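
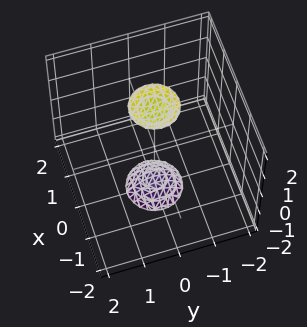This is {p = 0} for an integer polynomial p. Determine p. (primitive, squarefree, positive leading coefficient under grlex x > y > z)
3*x^2 + 3*y^2 - z^2 + 3

There are 2 components. Treating them together as one polynomial.
deg p = 2. Two sheets facing apart; a quadric.
Symmetry: the surface is invariant under rotation about z: p = q(x² + y², z); it's symmetric under z → −z, forcing even powers of z.
Observable constraints: it misses every integer gridline on the y-axis; the surface avoids every integer x-axis point in the box; a circular section at z = 2 has radius between 0 and 1.
Matching integer coefficients to the picture gives p.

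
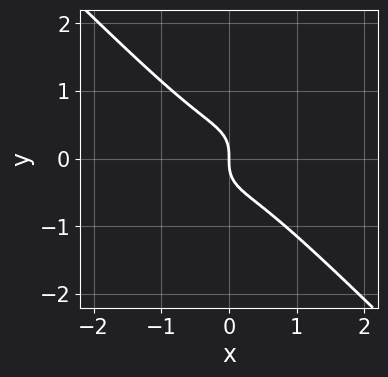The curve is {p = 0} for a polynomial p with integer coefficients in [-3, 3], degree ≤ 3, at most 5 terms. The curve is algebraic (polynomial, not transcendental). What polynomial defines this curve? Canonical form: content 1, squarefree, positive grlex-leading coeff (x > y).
The degree is 3 — no degree-2 curve has this shape.
From the visible intercepts: it crosses the y-axis at the gridline y = 0; it crosses the x-axis at the gridline x = 0.
The integer polynomial consistent with all of this is the stated p.

2*x^3 + 2*y^3 + x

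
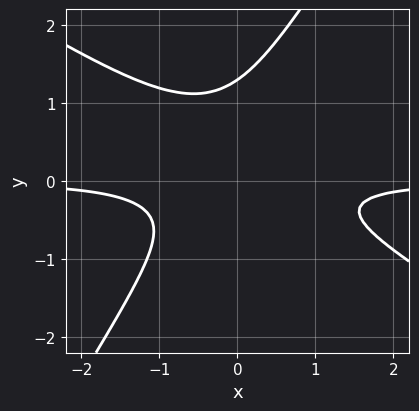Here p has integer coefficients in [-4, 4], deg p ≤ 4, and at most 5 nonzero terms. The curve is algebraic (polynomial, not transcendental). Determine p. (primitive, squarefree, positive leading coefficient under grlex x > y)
2*x^2*y + 2*x*y^2 - 2*y^3 + 2*y^2 + 1

First, deg p = 3. The shape is more complex than any degree-2 curve.
Next, from the visible intercepts: no x-intercept at any integer in the box.
Finally, assembling these constraints gives the stated polynomial.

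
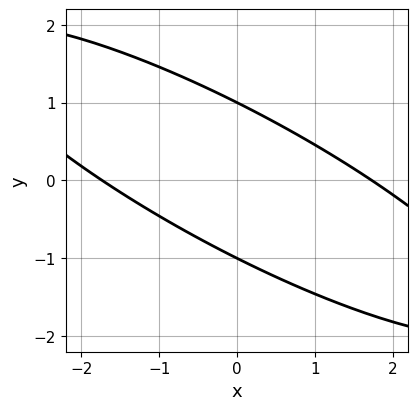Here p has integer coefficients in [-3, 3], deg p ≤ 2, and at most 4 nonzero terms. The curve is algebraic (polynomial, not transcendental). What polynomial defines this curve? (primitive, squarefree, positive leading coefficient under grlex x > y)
x^2 + 3*x*y + 3*y^2 - 3

(a) Degree: the shape is more complex than any degree-1 curve, so deg p = 2.
(b) From the axis intercepts and sections: among the integer gridlines, it crosses the y-axis at y ∈ {-1, 1}.
(c) Matching integer coefficients to the picture gives p.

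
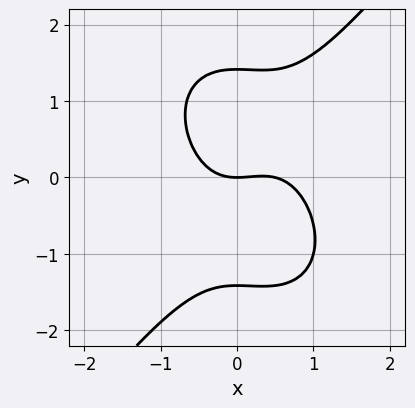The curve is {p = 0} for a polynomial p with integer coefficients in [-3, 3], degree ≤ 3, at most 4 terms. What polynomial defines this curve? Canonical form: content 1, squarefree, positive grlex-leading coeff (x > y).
2*x^3 - y^3 - x^2 + 2*y

(a) deg p = 3. A generic line meets the curve in up to 3 points.
(b) Checking where it meets the axes: one x-axis crossing is at x = 0; it meets the y-axis at y = 0 (among the integer gridlines).
(c) These observations pin down the coefficients.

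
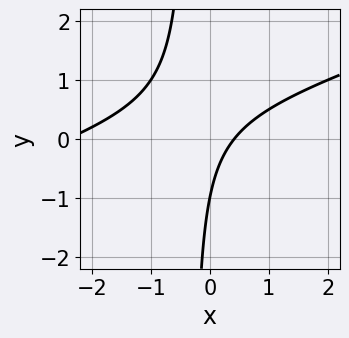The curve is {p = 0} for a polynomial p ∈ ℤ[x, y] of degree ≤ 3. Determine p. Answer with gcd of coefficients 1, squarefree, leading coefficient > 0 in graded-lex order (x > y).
x^2 - 3*x*y + 2*x - y - 1

(a) deg p = 2. The shape is more complex than any degree-1 curve.
(b) Reading off the gridlines: it meets the y-axis at y = -1 (among the integer gridlines).
(c) The integer polynomial consistent with all of this is the stated p.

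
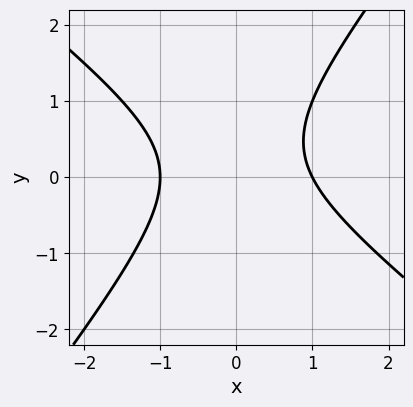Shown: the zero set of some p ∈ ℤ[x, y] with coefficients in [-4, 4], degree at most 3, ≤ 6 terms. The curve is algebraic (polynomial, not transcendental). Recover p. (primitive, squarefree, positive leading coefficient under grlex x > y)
2*x^2 + x*y - 2*y^2 + y - 2

(a) The degree is 2 — the shape is more complex than any degree-1 curve.
(b) Observable constraints: the x-axis gridline crossings are at x ∈ {-1, 1}; no y-intercept at any integer in the box.
(c) These observations pin down the coefficients.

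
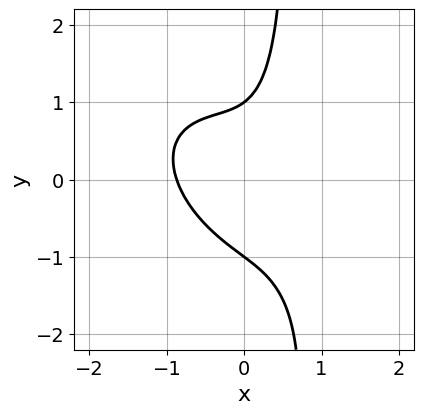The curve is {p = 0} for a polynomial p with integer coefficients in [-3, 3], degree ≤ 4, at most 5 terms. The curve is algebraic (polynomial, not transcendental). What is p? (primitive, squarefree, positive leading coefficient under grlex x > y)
3*x^3 + 3*x^2*y + 3*x*y^2 - 2*y^2 + 2

(a) Degree: a generic line meets the curve in up to 3 points, so deg p = 3.
(b) Against the integer gridlines: among the integer gridlines, it crosses the y-axis at y ∈ {-1, 1}.
(c) The integer polynomial consistent with all of this is the stated p.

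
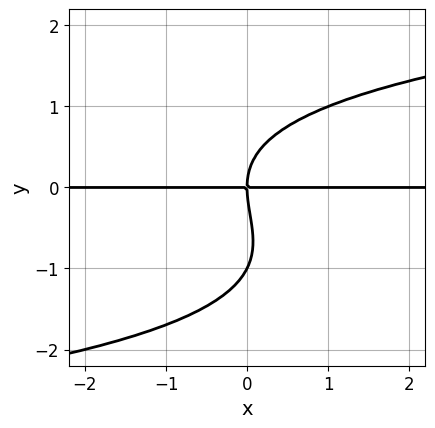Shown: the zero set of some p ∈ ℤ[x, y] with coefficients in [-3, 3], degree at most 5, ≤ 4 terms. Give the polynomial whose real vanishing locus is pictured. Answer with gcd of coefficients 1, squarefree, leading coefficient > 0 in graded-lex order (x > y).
(a) The degree is 4 — the shape is more complex than any degree-3 curve.
(b) From the visible intercepts: every point of the x-axis in the box is on the curve; the y-axis gridline crossings are at y ∈ {-1, 0}.
(c) Solving for integer coefficients yields p as stated.

y^4 + y^3 - 2*x*y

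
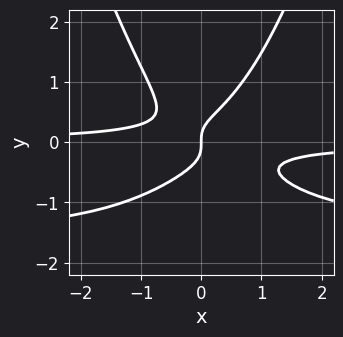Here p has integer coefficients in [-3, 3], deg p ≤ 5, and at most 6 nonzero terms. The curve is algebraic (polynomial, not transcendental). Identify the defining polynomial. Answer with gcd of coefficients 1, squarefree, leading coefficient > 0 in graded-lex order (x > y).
2*x^2*y^2 + 3*x^2*y - 3*y^3 + x

First, the degree is 4 — the shape is more complex than any degree-3 curve.
Then, observable constraints: it meets the y-axis at y = 0 (among the integer gridlines); one x-axis crossing is at x = 0.
Finally, putting this together gives p.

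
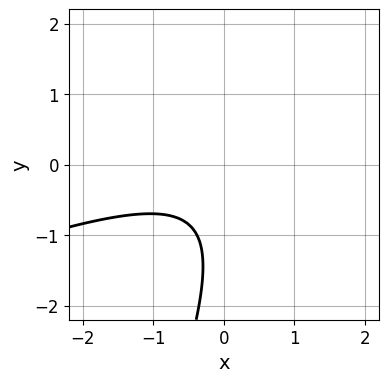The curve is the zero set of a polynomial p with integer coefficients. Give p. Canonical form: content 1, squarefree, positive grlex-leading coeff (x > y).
x^2 - 3*x*y + y^2 + 2*y + 2

The degree is 2 — a generic line meets the curve in up to 2 points.
From the visible intercepts: no x-intercept at any integer in the box; the curve avoids every integer y-axis point in the box.
Matching integer coefficients to the picture gives p.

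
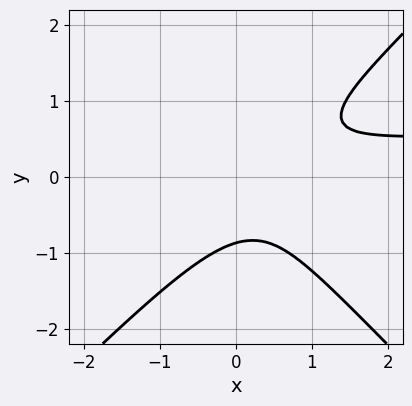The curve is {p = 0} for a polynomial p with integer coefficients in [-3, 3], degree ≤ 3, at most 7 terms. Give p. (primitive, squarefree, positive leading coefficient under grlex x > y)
First, degree: the shape is more complex than any degree-2 curve, so deg p = 3.
Next, against the integer gridlines: no x-intercept at any integer in the box.
Finally, these observations pin down the coefficients.

3*x^2*y - 3*y^3 - 2*x^2 + 2*x - 2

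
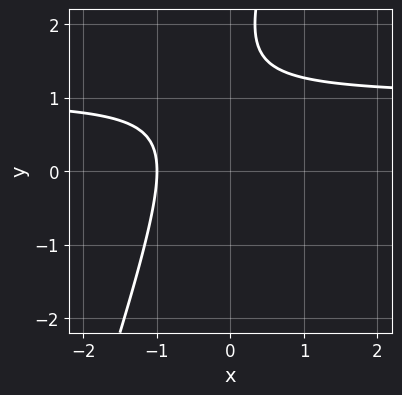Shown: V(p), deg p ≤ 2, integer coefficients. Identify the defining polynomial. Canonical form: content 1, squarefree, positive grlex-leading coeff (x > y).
(a) Degree: a generic line meets the curve in up to 2 points, so deg p = 2.
(b) From the axis intercepts and sections: it meets the x-axis at x = -1 (among the integer gridlines); it misses every integer gridline on the y-axis.
(c) Assembling these constraints gives the stated polynomial.

3*x*y - y^2 - 3*x + 3*y - 3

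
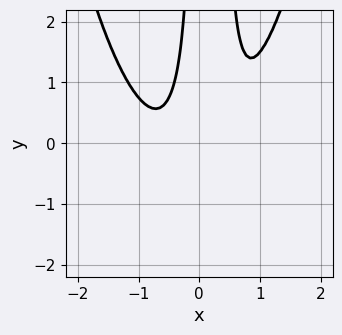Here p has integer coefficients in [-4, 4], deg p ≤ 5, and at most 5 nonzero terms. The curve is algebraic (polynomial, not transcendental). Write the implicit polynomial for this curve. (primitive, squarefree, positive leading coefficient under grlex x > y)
(a) Degree: the shape is more complex than any degree-3 curve, so deg p = 4.
(b) From the axis intercepts and sections: the curve avoids every integer x-axis point in the box; it misses every integer gridline on the y-axis.
(c) Fitting integer coefficients to these (and the overall shape) gives p.

3*x^4 - 3*x^2*y - x^2 + x*y + 1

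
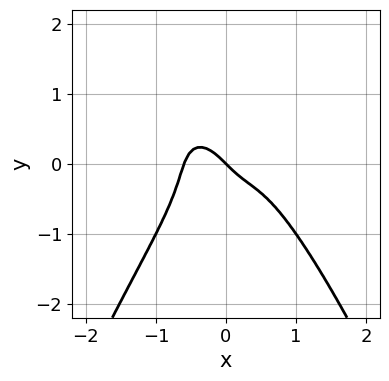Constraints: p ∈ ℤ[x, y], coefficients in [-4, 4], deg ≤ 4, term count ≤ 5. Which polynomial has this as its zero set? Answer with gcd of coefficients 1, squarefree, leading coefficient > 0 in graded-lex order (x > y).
deg p = 4.
From the visible intercepts: one y-axis crossing is at y = 0; it meets the x-axis at x = 0 (among the integer gridlines).
Solving for integer coefficients yields p as stated.

3*x^4 - x^3 + 2*y^3 + x + y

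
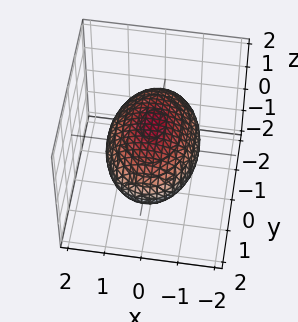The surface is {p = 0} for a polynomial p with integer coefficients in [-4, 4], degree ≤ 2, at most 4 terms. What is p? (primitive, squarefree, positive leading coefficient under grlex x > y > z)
First, the degree is 2 — bounded and convex; a quadric.
Then, symmetries: mirror symmetry x ↦ −x ⇒ only even powers of x; it's symmetric under z → −z, forcing even powers of z; mirror symmetry y ↦ −y ⇒ only even powers of y.
Then, from the visible intercepts: among the integer gridlines, it crosses the z-axis at z ∈ {-1, 1}.
Finally, solving for integer coefficients yields p as stated.

2*x^2 + y^2 + 3*z^2 - 3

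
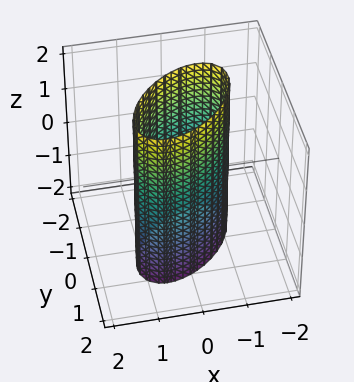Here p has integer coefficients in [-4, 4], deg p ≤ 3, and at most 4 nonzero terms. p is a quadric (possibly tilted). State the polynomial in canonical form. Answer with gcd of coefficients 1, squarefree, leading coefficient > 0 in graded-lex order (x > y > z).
Degree: no degree-1 surface has this shape, so deg p = 2.
From the visible intercepts: among the integer gridlines, it crosses the y-axis at y ∈ {-1, 1}; the surface avoids every integer z-axis point in the box; the x-axis gridline crossings are at x ∈ {-1, 1}.
These observations pin down the coefficients.

x^2 - x*y + y^2 - 1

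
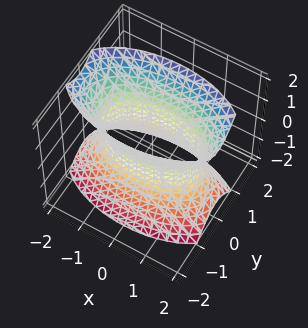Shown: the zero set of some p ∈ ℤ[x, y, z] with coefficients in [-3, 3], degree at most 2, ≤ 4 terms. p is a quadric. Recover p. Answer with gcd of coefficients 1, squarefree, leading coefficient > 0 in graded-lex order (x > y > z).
x^2 + 3*y^2 - z^2 - 2

(a) Degree: an hourglass — one-sheet hyperboloid; a quadric, so deg p = 2.
(b) Symmetries: it's symmetric under y → −y, forcing even powers of y; mirror symmetry z ↦ −z ⇒ only even powers of z; the x ↦ −x reflection is a symmetry, so x appears only in even powers.
(c) From the axis intercepts and sections: it misses every integer gridline on the z-axis.
(d) Matching integer coefficients to the picture gives p.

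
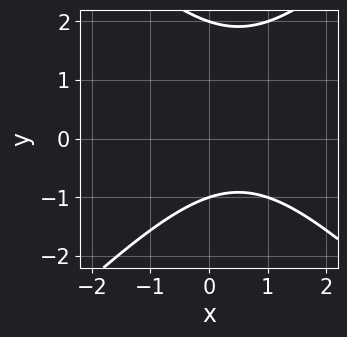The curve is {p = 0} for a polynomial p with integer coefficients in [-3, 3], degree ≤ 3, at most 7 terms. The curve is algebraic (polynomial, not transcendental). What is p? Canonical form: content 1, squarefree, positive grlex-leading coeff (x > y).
x^2 - y^2 - x + y + 2

The degree is 2 — the shape is more complex than any degree-1 curve.
From the axis intercepts and sections: no x-intercept at any integer in the box; among the integer gridlines, it crosses the y-axis at y ∈ {-1, 2}.
The integer polynomial consistent with all of this is the stated p.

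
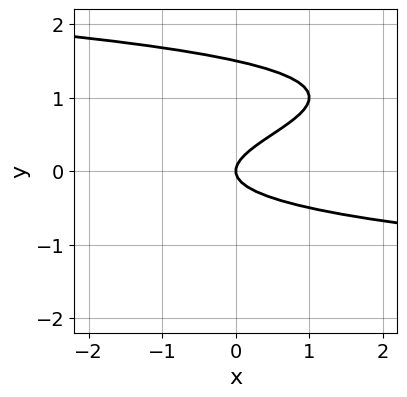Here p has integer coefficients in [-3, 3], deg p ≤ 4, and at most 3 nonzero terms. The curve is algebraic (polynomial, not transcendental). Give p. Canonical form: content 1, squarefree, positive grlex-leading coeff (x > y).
2*y^3 - 3*y^2 + x

(a) The degree is 3 — a generic line meets the curve in up to 3 points.
(b) Observable constraints: it crosses the x-axis at the gridline x = 0; it meets the y-axis at y = 0 (among the integer gridlines).
(c) Solving for integer coefficients yields p as stated.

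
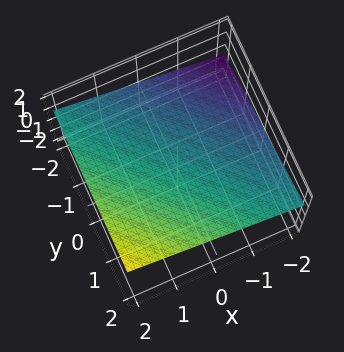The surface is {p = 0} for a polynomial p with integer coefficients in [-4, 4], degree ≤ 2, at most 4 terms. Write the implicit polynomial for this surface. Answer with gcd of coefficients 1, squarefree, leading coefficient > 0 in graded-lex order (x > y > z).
First, degree: the surface is flat (a plane), so deg p = 1.
Then, checking where it meets the axes: one x-axis crossing is at x = -2; it crosses the y-axis at the gridline y = -2.
Finally, fitting integer coefficients to these (and the overall shape) gives p.

x + y - 3*z + 2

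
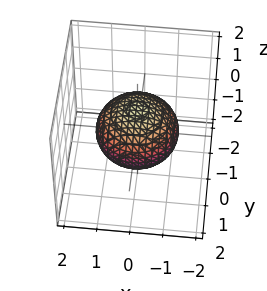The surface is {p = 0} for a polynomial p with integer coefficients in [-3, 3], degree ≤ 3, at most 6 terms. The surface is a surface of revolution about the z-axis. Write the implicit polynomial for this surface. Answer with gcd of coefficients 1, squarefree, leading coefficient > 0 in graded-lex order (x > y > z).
2*x^2 + 2*y^2 + 3*z^2 - 3

First, degree: the shape is more complex than any degree-1 surface, so deg p = 2.
Next, by symmetry, the surface is invariant under rotation about z: p = q(x² + y², z).
Then, from the visible intercepts: a circular section at z = 0 has radius between 1 and 2; among the integer gridlines, it crosses the z-axis at z ∈ {-1, 1}.
Finally, solving for integer coefficients yields p as stated.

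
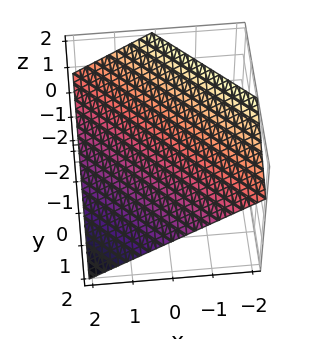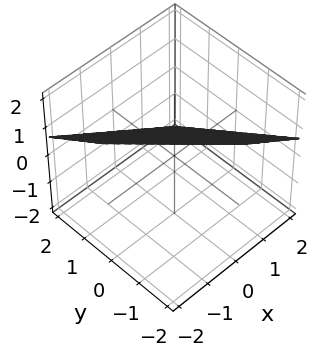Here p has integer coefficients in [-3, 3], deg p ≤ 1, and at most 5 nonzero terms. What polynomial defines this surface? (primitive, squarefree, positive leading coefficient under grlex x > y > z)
deg p = 1.
Checking where it meets the axes: it crosses the x-axis at the gridline x = 1; it meets the y-axis at y = 1 (among the integer gridlines).
Together with the visible shape, these determine p as stated.

2*x + 2*y + 3*z - 2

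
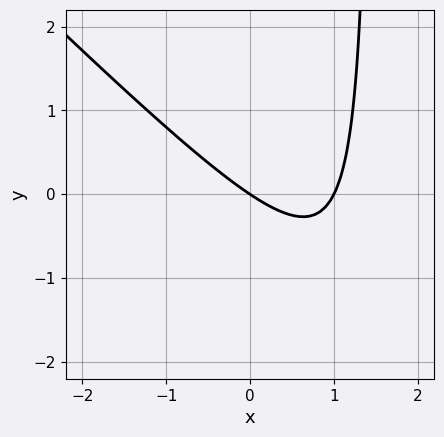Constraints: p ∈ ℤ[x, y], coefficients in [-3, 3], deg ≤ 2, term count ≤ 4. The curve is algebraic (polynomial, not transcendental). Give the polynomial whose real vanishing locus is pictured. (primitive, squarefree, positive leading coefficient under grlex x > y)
2*x^2 + 2*x*y - 2*x - 3*y

The degree is 2 — no degree-1 curve has this shape.
From the visible intercepts: one y-axis crossing is at y = 0; the x-axis gridline crossings are at x ∈ {0, 1}.
These observations pin down the coefficients.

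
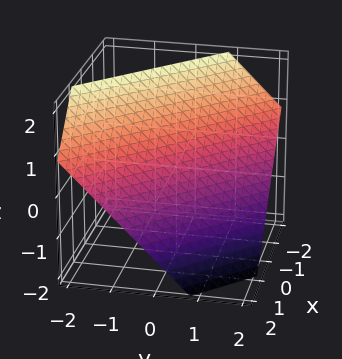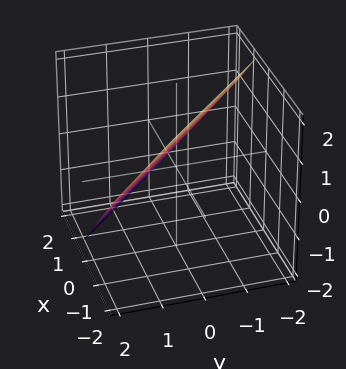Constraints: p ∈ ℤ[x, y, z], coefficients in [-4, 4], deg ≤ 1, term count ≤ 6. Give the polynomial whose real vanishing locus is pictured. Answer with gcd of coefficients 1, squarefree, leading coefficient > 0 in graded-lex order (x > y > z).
3*x + 3*y + 3*z - 2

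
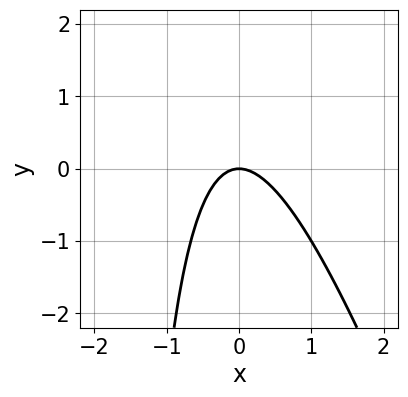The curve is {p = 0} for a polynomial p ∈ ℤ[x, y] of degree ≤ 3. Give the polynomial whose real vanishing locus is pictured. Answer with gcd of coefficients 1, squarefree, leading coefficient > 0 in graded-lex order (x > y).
Degree: the shape is more complex than any degree-1 curve, so deg p = 2.
From the axis intercepts and sections: it crosses the y-axis at the gridline y = 0; one x-axis crossing is at x = 0.
Fitting integer coefficients to these (and the overall shape) gives p.

3*x^2 + x*y + 2*y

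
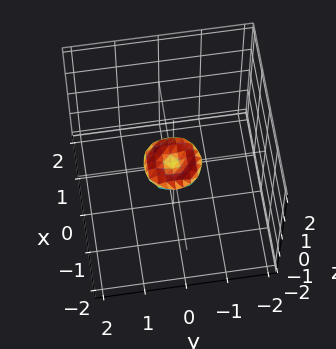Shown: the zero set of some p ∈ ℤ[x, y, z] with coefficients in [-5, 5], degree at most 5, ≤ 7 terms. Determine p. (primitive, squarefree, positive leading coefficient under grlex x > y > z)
First, the degree is 4 — the shape is more complex than any degree-3 surface.
Next, symmetries: every cross-section ⟂ z is a circle, so x, y appear only via x² + y².
Next, from the axis intercepts and sections: a circular section at z = 0 has radius between 0 and 1; it meets the z-axis at z = 0 (among the integer gridlines).
Finally, assembling these constraints gives the stated polynomial.

2*x^4 + 4*x^2*y^2 + 2*y^4 - x^2 - y^2 + 3*z^2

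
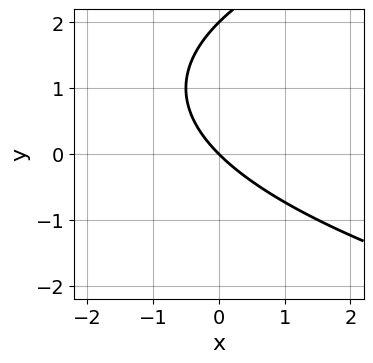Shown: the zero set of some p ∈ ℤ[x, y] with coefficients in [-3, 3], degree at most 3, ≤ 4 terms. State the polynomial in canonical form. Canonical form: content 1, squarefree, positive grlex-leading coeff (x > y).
y^2 - 2*x - 2*y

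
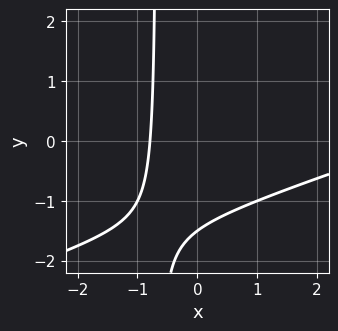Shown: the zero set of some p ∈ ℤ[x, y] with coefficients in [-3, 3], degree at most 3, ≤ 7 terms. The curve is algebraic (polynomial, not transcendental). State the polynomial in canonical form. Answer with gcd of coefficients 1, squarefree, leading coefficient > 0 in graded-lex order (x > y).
(a) The degree is 2 — the shape is more complex than any degree-1 curve.
(b) Solving for integer coefficients yields p as stated.

x^2 - 3*x*y - 3*x - 2*y - 3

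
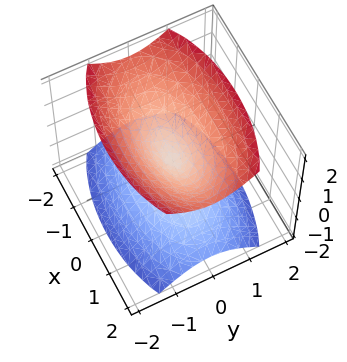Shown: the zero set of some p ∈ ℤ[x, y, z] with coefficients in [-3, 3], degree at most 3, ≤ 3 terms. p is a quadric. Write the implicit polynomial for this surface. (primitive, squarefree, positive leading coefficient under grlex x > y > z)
x^2 + 3*y^2 - 2*z^2

1. I count 2 distinct pieces. They look like related sheets of one shape, so recover p as a whole.
2. Degree: two nappes meeting at a single point; a quadric, so deg p = 2.
3. Symmetries: the z ↦ −z reflection is a symmetry, so z appears only in even powers; the y ↦ −y reflection is a symmetry, so y appears only in even powers; mirror symmetry x ↦ −x ⇒ only even powers of x.
4. Reading off the gridlines: one x-axis crossing is at x = 0; it meets the y-axis at y = 0 (among the integer gridlines); it meets the z-axis at z = 0 (among the integer gridlines).
5. Solving for integer coefficients yields p as stated.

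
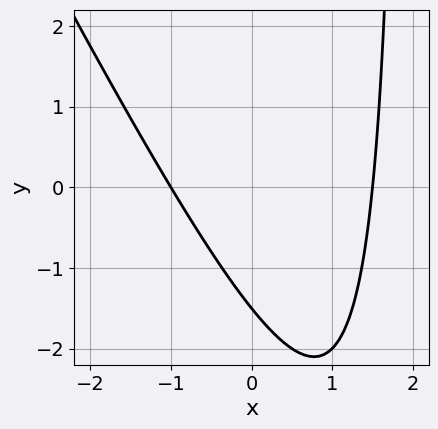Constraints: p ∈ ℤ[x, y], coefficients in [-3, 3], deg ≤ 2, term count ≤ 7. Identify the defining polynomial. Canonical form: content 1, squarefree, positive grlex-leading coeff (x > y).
2*x^2 + x*y - x - 2*y - 3

The degree is 2 — a generic line meets the curve in up to 2 points.
Checking where it meets the axes: one x-axis crossing is at x = -1.
These observations pin down the coefficients.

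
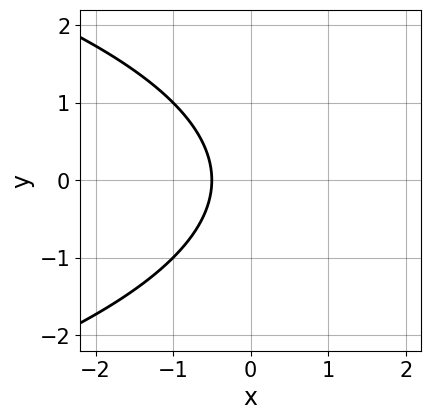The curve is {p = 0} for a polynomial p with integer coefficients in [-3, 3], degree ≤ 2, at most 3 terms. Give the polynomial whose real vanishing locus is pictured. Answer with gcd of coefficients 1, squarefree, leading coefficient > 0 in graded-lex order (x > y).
y^2 + 2*x + 1

Degree: no degree-1 curve has this shape, so deg p = 2.
Symmetries: mirror symmetry y ↦ −y ⇒ only even powers of y.
Against the integer gridlines: no y-intercept at any integer in the box.
Matching integer coefficients to the picture gives p.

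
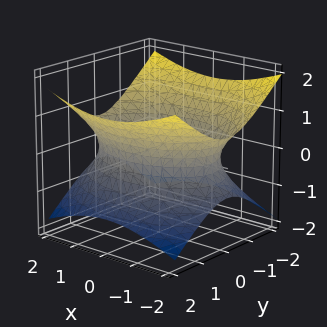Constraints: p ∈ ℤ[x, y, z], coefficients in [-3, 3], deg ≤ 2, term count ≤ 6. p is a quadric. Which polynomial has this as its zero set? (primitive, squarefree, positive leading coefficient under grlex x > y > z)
x^2 + 2*y^2 - 3*z^2 - 3

1. Degree: one connected sheet with a waist; a quadric, so deg p = 2.
2. Symmetries: it's symmetric under x → −x, forcing even powers of x; it's symmetric under z → −z, forcing even powers of z; the y ↦ −y reflection is a symmetry, so y appears only in even powers.
3. From the visible intercepts: no z-intercept at any integer in the box.
4. These observations pin down the coefficients.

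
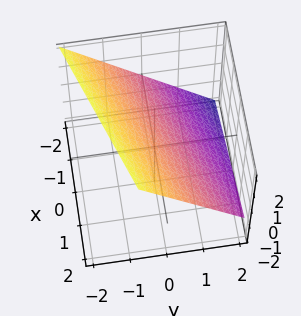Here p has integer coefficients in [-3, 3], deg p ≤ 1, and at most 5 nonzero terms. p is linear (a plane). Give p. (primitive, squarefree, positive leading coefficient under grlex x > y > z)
1. Degree: the surface is flat (a plane), so deg p = 1.
2. Reading off the gridlines: it crosses the x-axis at the gridline x = -2.
3. The integer polynomial consistent with all of this is the stated p.

x - 3*y - 3*z + 2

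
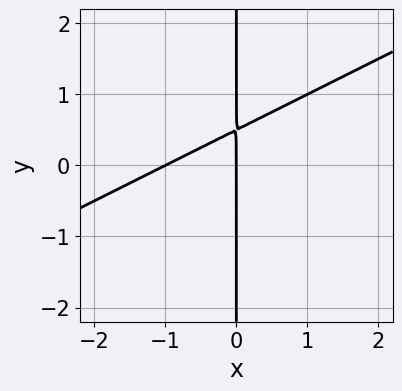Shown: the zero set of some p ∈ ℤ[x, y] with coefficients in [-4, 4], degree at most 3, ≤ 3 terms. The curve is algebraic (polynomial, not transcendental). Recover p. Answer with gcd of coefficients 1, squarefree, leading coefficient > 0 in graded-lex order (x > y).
Degree: a generic line meets the curve in up to 2 points, so deg p = 2.
Reading off the gridlines: every point of the y-axis in the box is on the curve; among the integer gridlines, it crosses the x-axis at x ∈ {-1, 0}.
Together with the visible shape, these determine p as stated.

x^2 - 2*x*y + x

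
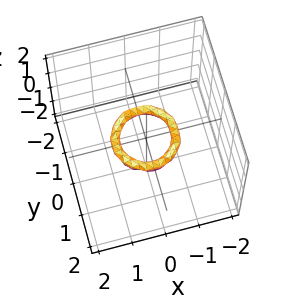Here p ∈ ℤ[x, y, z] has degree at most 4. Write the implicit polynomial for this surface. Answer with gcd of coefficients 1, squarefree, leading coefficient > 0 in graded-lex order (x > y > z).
2*x^4 + 4*x^2*y^2 + 2*y^4 - 3*x^2 - 3*y^2 + 3*z^2 + 1

1. The degree is 4 — a generic line meets the surface in up to 4 points.
2. Symmetries: rotational symmetry about the z-axis ⇒ p depends on x, y only through x² + y².
3. Observable constraints: among the integer gridlines, it crosses the y-axis at y ∈ {-1, 1}; a circular section at z = 0 has radius between 0 and 1; among the integer gridlines, it crosses the x-axis at x ∈ {-1, 1}; no z-intercept at any integer in the box.
4. Putting this together gives p.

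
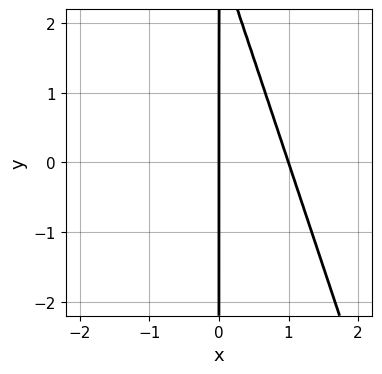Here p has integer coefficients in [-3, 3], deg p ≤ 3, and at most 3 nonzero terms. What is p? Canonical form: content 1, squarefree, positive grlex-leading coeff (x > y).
(a) deg p = 2. A generic line meets the curve in up to 2 points.
(b) From the axis intercepts and sections: every point of the y-axis in the box is on the curve; the x-axis gridline crossings are at x ∈ {0, 1}.
(c) Matching integer coefficients to the picture gives p.

3*x^2 + x*y - 3*x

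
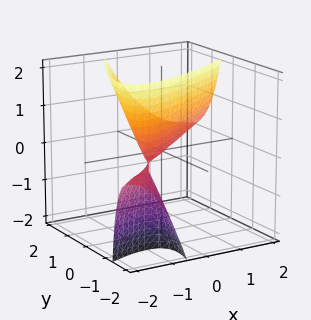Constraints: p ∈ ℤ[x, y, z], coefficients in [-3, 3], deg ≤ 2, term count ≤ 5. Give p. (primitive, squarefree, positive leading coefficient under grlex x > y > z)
x^2 - 2*x*y + y^2 - y*z - z

First, degree: no degree-1 surface has this shape, so deg p = 2.
Next, observable constraints: it meets the x-axis at x = 0 (among the integer gridlines); it meets the y-axis at y = 0 (among the integer gridlines); one z-axis crossing is at z = 0.
Finally, assembling these constraints gives the stated polynomial.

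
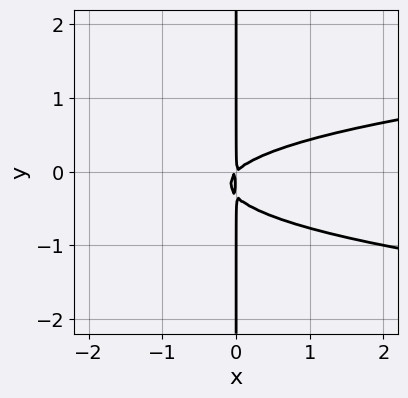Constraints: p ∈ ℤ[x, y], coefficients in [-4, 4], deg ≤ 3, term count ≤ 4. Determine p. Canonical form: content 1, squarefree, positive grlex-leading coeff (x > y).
3*x*y^2 - x^2 + x*y

(a) The degree is 3 — no degree-2 curve has this shape.
(b) From the visible intercepts: the visible y-axis segment lies entirely on the curve.
(c) Matching integer coefficients to the picture gives p.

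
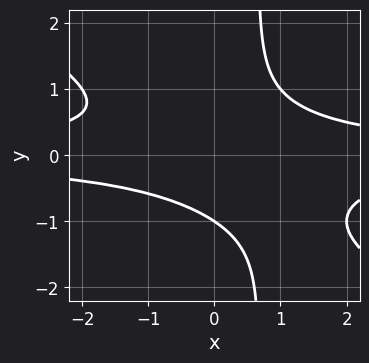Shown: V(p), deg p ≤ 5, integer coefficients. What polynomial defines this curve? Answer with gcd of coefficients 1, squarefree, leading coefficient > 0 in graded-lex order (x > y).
deg p = 4. No degree-3 curve has this shape.
Against the integer gridlines: it misses every integer gridline on the x-axis; it crosses the y-axis at the gridline y = -1.
The integer polynomial consistent with all of this is the stated p.

2*x^2*y^2 + 3*x*y^3 - x*y^2 - 2*y^3 - 2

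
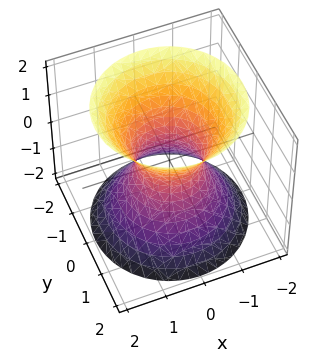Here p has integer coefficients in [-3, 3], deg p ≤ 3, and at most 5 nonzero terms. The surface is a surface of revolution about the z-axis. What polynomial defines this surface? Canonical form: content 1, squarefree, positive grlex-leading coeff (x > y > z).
deg p = 2. A generic line meets the surface in up to 2 points.
Symmetry: every cross-section ⟂ z is a circle, so x, y appear only via x² + y².
Against the integer gridlines: no z-intercept at any integer in the box; a circular section at z = 1 has radius between 1 and 2.
These observations pin down the coefficients.

3*x^2 + 3*y^2 - 2*z^2 - 2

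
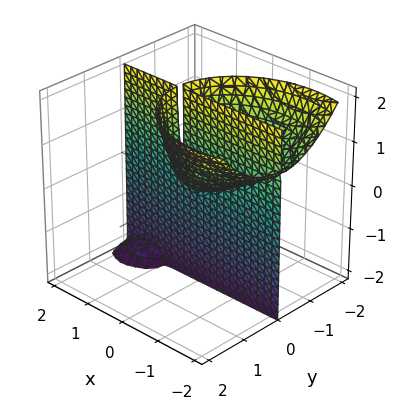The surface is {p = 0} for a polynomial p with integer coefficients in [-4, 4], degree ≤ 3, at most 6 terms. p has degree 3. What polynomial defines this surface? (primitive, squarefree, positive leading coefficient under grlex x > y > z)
2*x^2*y + 3*x*y*z + 3*y^3 - 2*y*z

1. The picture has 3 separate pieces. They look like related sheets of one shape, so recover p as a whole.
2. Degree: a generic line meets the surface in up to 3 points, so deg p = 3.
3. Checking where it meets the axes: it crosses the y-axis at the gridline y = 0; every point of the x-axis in the box is on the surface; the visible z-axis segment lies entirely on the surface.
4. Assembling these constraints gives the stated polynomial.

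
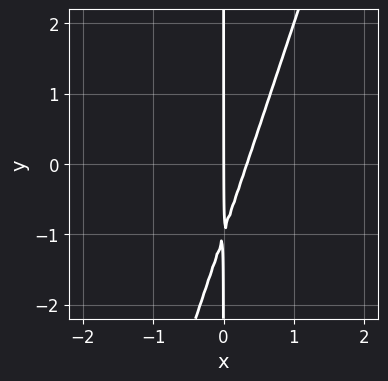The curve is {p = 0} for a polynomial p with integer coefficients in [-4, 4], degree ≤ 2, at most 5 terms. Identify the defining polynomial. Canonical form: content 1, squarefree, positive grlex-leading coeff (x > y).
Degree: no degree-1 curve has this shape, so deg p = 2.
Checking where it meets the axes: it crosses the x-axis at the gridline x = 0; the visible y-axis segment lies entirely on the curve.
Matching integer coefficients to the picture gives p.

3*x^2 - x*y - x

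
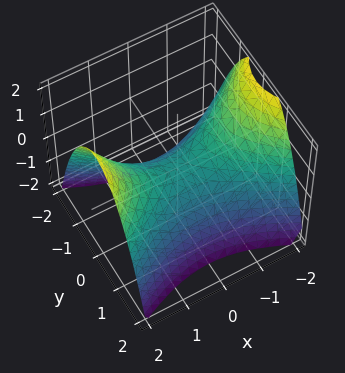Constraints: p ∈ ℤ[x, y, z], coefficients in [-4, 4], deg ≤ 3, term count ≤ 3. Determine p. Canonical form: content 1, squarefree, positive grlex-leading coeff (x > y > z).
x^2 - 2*y^2 - 2*z

(a) deg p = 2. A hyperbolic paraboloid; a quadric.
(b) Symmetries: the y ↦ −y reflection is a symmetry, so y appears only in even powers; mirror symmetry x ↦ −x ⇒ only even powers of x.
(c) From the visible intercepts: one x-axis crossing is at x = 0; it meets the z-axis at z = 0 (among the integer gridlines); one y-axis crossing is at y = 0.
(d) Putting this together gives p.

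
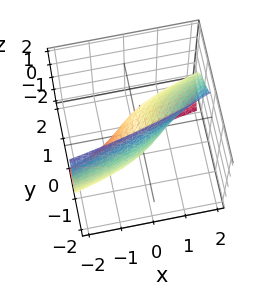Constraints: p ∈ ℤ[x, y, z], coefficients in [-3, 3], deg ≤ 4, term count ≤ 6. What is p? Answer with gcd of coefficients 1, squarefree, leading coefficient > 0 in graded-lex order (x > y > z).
First, degree: no degree-2 surface has this shape, so deg p = 3.
Next, against the integer gridlines: it crosses the x-axis at the gridline x = 0; it meets the y-axis at y = 0 (among the integer gridlines); it crosses the z-axis at the gridline z = 0.
Finally, the integer polynomial consistent with all of this is the stated p.

2*y^3 + 2*y*z^2 - 3*x + 3*z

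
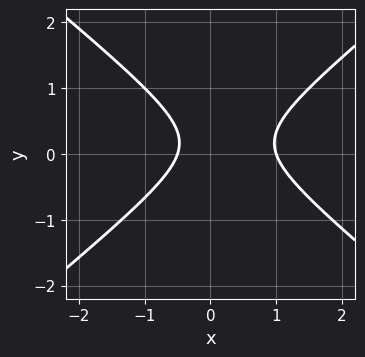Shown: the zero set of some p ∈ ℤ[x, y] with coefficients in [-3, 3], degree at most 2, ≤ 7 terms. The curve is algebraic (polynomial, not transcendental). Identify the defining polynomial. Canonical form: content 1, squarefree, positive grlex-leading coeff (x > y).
2*x^2 - 3*y^2 - x + y - 1

(a) Degree: a generic line meets the curve in up to 2 points, so deg p = 2.
(b) Observable constraints: no y-intercept at any integer in the box; it crosses the x-axis at the gridline x = 1.
(c) Assembling these constraints gives the stated polynomial.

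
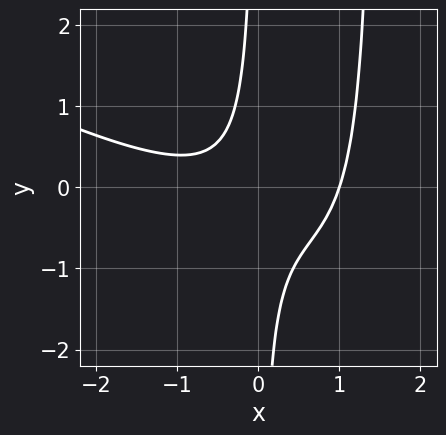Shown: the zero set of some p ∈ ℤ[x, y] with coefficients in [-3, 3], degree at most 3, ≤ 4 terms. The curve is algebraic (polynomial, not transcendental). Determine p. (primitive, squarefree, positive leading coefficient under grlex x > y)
x^3 + 2*x^2*y - 3*x*y - 1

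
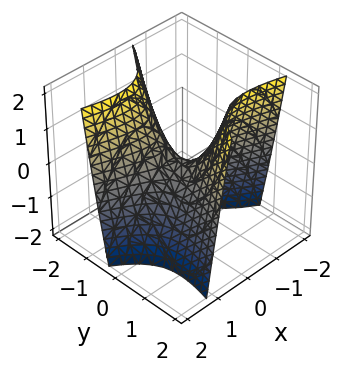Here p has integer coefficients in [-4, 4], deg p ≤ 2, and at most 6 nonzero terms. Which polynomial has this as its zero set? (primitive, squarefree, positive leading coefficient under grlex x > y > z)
x^2 + 2*x*y - y^2 + z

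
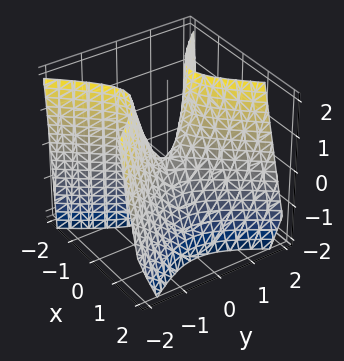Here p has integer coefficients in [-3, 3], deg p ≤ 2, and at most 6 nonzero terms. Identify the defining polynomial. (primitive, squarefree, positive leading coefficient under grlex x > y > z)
Degree: the shape is more complex than any degree-1 surface, so deg p = 2.
Reading off the gridlines: it crosses the y-axis at the gridline y = 0; it crosses the z-axis at the gridline z = 0; one x-axis crossing is at x = 0.
Together with the visible shape, these determine p as stated.

3*x^2 + x*z - 2*y^2 + z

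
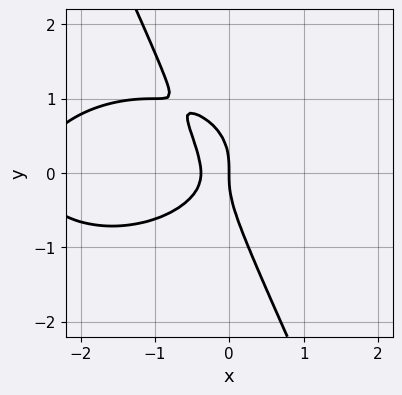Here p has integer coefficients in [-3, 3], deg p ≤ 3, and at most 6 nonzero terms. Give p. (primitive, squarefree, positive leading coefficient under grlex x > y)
x^3 + 2*x*y^2 + y^3 + 3*x^2 + x

First, the degree is 3 — a generic line meets the curve in up to 3 points.
Then, reading off the gridlines: one x-axis crossing is at x = 0; it crosses the y-axis at the gridline y = 0.
Finally, putting this together gives p.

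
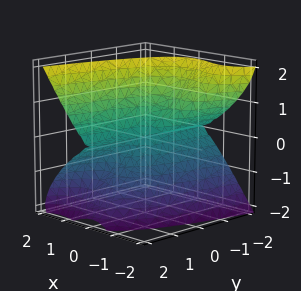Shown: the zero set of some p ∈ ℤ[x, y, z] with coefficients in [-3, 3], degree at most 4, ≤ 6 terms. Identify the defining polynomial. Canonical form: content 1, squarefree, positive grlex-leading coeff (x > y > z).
First, deg p = 3.
Then, observable constraints: one z-axis crossing is at z = 0; it crosses the x-axis at the gridline x = 0; every point of the y-axis in the box is on the surface.
Finally, putting this together gives p.

x^3 + x^2*z - y*z^2 - z^3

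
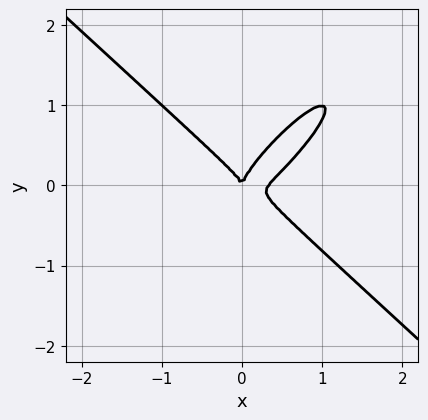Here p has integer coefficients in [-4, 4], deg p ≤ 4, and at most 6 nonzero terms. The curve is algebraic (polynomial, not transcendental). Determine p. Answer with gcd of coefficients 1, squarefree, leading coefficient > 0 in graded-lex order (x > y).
1. Degree: the shape is more complex than any degree-2 curve, so deg p = 3.
2. From the axis intercepts and sections: one x-axis crossing is at x = 0; one y-axis crossing is at y = 0.
3. Putting this together gives p.

3*x^3 - 2*x^2*y - 3*x*y^2 + 3*y^3 - x^2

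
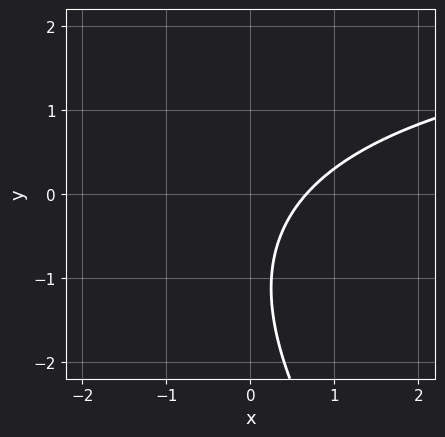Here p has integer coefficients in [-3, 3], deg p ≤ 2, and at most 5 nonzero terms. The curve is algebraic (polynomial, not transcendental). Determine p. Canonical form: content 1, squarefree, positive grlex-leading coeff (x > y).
1. Degree: the shape is more complex than any degree-1 curve, so deg p = 2.
2. From the visible intercepts: it misses every integer gridline on the y-axis.
3. These observations pin down the coefficients.

x*y + y^2 - 3*x + 2*y + 2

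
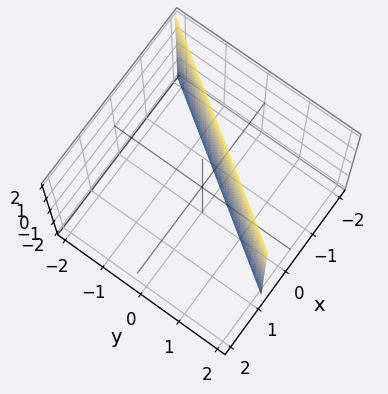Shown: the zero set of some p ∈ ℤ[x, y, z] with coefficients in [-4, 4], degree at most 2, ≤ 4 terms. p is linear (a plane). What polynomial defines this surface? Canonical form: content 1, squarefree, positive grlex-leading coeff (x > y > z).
(a) deg p = 1. Every cross-section is a straight line — this is a plane.
(b) Against the integer gridlines: the surface avoids every integer z-axis point in the box; one y-axis crossing is at y = 1.
(c) Matching integer coefficients to the picture gives p.

3*x - 2*y + 2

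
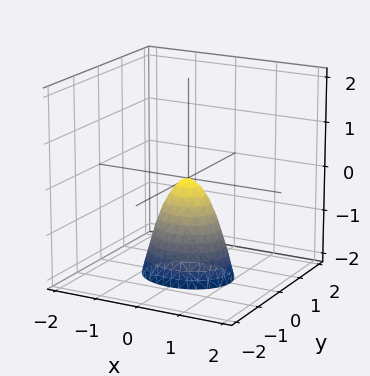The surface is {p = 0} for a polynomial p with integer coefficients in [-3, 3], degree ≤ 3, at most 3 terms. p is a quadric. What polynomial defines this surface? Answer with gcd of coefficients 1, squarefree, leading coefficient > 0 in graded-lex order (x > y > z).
2*x^2 + 3*y^2 + z

deg p = 2. A single bowl opening along one axis; a quadric.
Symmetries: it's symmetric under x → −x, forcing even powers of x; mirror symmetry y ↦ −y ⇒ only even powers of y.
Observable constraints: one y-axis crossing is at y = 0; it crosses the z-axis at the gridline z = 0; it crosses the x-axis at the gridline x = 0.
Assembling these constraints gives the stated polynomial.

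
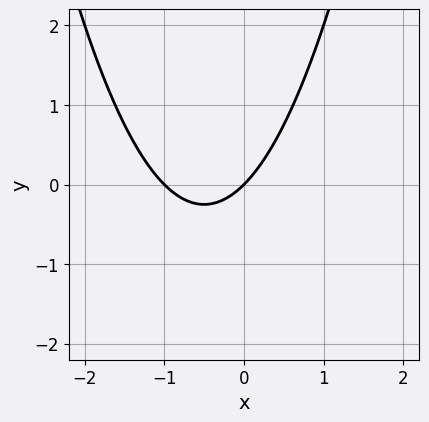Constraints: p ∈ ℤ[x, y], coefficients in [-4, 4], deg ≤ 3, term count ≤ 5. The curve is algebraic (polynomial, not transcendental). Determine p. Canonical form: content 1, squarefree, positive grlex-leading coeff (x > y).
x^2 + x - y

1. Degree: the shape is more complex than any degree-1 curve, so deg p = 2.
2. From the visible intercepts: one y-axis crossing is at y = 0; among the integer gridlines, it crosses the x-axis at x ∈ {-1, 0}.
3. Putting this together gives p.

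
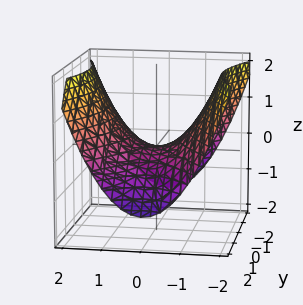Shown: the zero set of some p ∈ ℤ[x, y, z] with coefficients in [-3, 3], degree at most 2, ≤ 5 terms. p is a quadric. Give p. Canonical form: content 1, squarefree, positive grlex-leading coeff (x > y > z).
2*x^2 - y^2 - 3*z

1. The degree is 2 — a hyperbolic paraboloid; a quadric.
2. Symmetries: the y ↦ −y reflection is a symmetry, so y appears only in even powers; mirror symmetry x ↦ −x ⇒ only even powers of x.
3. From the visible intercepts: one x-axis crossing is at x = 0; one y-axis crossing is at y = 0; it crosses the z-axis at the gridline z = 0.
4. Fitting integer coefficients to these (and the overall shape) gives p.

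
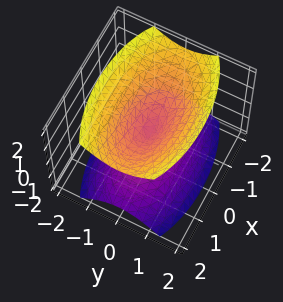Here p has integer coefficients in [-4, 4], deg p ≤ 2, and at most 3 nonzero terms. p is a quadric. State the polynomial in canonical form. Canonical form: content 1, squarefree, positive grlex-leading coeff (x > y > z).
1. I count 2 distinct pieces. Treating them together as one polynomial.
2. deg p = 2. Two nappes meeting at a single point; a quadric.
3. Symmetries: the y ↦ −y reflection is a symmetry, so y appears only in even powers; it's symmetric under z → −z, forcing even powers of z; mirror symmetry x ↦ −x ⇒ only even powers of x.
4. Observable constraints: it meets the z-axis at z = 0 (among the integer gridlines); it crosses the y-axis at the gridline y = 0.
5. The integer polynomial consistent with all of this is the stated p.

x^2 + 3*y^2 - 2*z^2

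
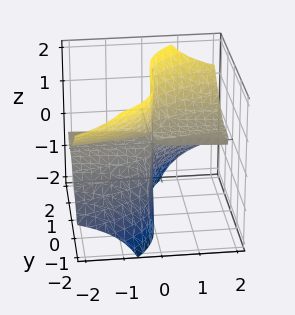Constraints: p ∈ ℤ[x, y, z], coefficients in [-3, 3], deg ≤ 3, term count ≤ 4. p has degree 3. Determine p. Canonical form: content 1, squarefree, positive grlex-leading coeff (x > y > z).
(a) Degree: a generic line meets the surface in up to 3 points, so deg p = 3.
(b) From the visible intercepts: the visible x-axis segment lies entirely on the surface; it meets the y-axis at y = 0 (among the integer gridlines); every point of the z-axis in the box is on the surface.
(c) Solving for integer coefficients yields p as stated.

3*x*z^2 - y^3 - x*z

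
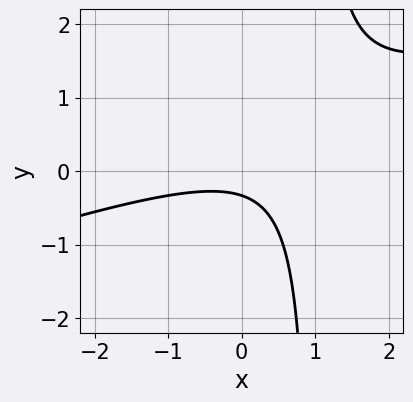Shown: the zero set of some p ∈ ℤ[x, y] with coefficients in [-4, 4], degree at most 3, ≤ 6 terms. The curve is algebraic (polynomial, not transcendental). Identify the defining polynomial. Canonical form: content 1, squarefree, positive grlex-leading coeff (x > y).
1. The degree is 2 — a generic line meets the curve in up to 2 points.
2. Reading off the gridlines: the curve avoids every integer x-axis point in the box.
3. Fitting integer coefficients to these (and the overall shape) gives p.

x^2 - 3*x*y + 3*y + 1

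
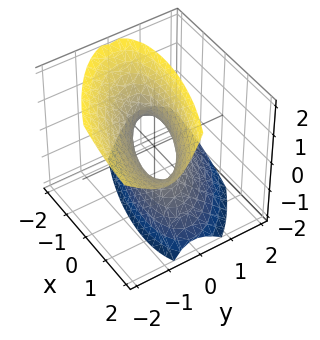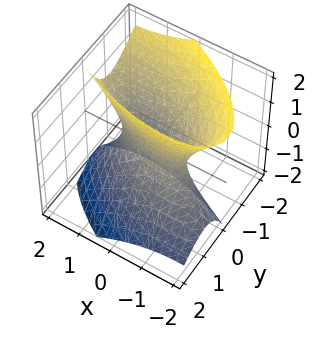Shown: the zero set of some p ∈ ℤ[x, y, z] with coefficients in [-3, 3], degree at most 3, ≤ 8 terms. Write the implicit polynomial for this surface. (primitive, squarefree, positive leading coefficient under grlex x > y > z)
x^2 + 2*x*y + 3*y^2 + 2*y*z - z^2 - 1

deg p = 2.
Against the integer gridlines: among the integer gridlines, it crosses the x-axis at x ∈ {-1, 1}; no z-intercept at any integer in the box.
Putting this together gives p.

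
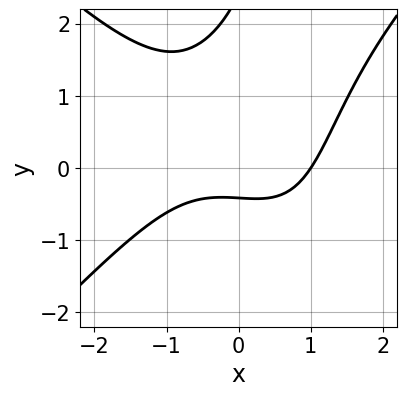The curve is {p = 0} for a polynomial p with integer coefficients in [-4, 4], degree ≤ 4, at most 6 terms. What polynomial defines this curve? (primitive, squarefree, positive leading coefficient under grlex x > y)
First, deg p = 3. No degree-2 curve has this shape.
Then, from the visible intercepts: it meets the x-axis at x = 1 (among the integer gridlines).
Finally, solving for integer coefficients yields p as stated.

x^3 - x*y^2 + y^2 - 2*y - 1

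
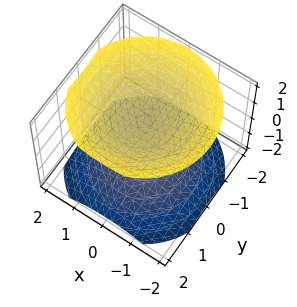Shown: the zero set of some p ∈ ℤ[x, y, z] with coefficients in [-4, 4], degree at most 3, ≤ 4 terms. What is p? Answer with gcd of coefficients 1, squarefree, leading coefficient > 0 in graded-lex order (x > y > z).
(a) The picture has 2 separate pieces. Treating them together as one polynomial.
(b) The degree is 2 — two separate bowl-shaped sheets opening away from each other; a quadric.
(c) Symmetries: it's symmetric under z → −z, forcing even powers of z; the surface is invariant under rotation about z: p = q(x² + y², z).
(d) From the axis intercepts and sections: it misses every integer gridline on the x-axis; it misses every integer gridline on the y-axis; the z-axis gridline crossings are at z ∈ {-1, 1}.
(e) Assembling these constraints gives the stated polynomial.

2*x^2 + 2*y^2 - 3*z^2 + 3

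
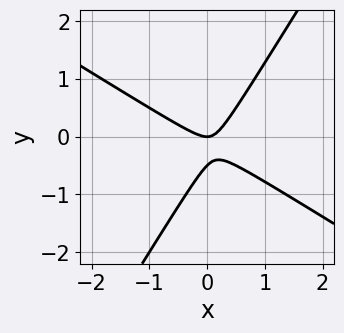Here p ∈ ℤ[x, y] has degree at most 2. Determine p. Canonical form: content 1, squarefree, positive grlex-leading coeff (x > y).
deg p = 2.
Against the integer gridlines: one y-axis crossing is at y = 0; one x-axis crossing is at x = 0.
The integer polynomial consistent with all of this is the stated p.

2*x^2 + 2*x*y - 2*y^2 - y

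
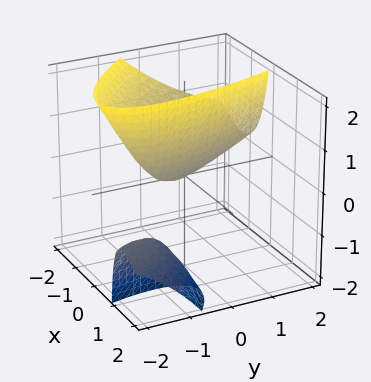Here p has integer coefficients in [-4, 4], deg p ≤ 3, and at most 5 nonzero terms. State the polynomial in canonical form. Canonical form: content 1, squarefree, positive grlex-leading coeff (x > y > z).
First, I count 2 distinct pieces. They look like related sheets of one shape, so recover p as a whole.
Then, deg p = 2. A generic line meets the surface in up to 2 points.
Next, observable constraints: one y-axis crossing is at y = 0; it meets the x-axis at x = 0 (among the integer gridlines); it crosses the z-axis at the gridline z = 0.
Finally, matching integer coefficients to the picture gives p.

3*x^2 + 3*x*y + 3*x*z + y^2 - 2*z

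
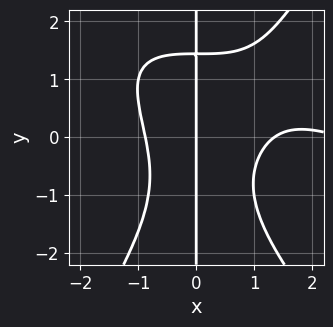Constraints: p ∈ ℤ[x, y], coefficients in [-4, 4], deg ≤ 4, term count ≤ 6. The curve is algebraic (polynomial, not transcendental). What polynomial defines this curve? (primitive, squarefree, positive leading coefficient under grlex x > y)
1. deg p = 4.
2. From the axis intercepts and sections: the visible y-axis segment lies entirely on the curve; it meets the x-axis at x = 0 (among the integer gridlines).
3. Putting this together gives p.

x^4 + 2*x^3*y - x*y^3 - 3*x^3 + 3*x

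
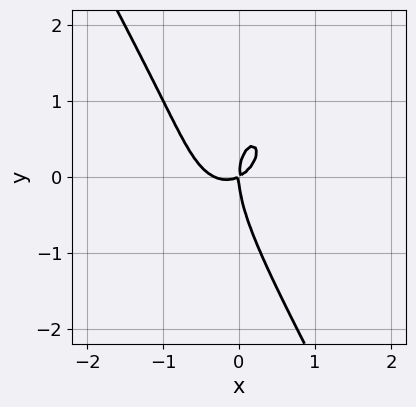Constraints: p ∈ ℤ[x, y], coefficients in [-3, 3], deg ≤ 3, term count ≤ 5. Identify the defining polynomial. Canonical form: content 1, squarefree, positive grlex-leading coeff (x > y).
1. Degree: no degree-2 curve has this shape, so deg p = 3.
2. Checking where it meets the axes: one x-axis crossing is at x = 0; one y-axis crossing is at y = 0.
3. Putting this together gives p.

3*x^3 + x*y^2 + y^3 + x^2 - 2*x*y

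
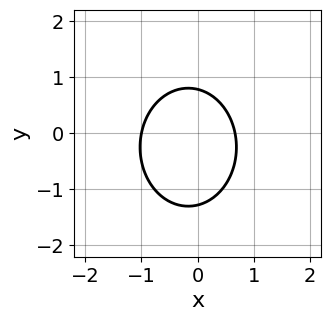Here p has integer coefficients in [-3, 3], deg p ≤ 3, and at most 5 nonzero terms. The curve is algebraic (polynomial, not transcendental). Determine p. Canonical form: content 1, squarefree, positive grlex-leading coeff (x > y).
3*x^2 + 2*y^2 + x + y - 2

First, the degree is 2 — no degree-1 curve has this shape.
Then, from the axis intercepts and sections: one x-axis crossing is at x = -1.
Finally, these observations pin down the coefficients.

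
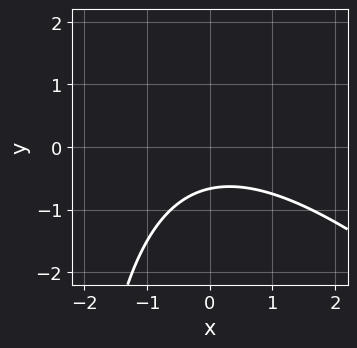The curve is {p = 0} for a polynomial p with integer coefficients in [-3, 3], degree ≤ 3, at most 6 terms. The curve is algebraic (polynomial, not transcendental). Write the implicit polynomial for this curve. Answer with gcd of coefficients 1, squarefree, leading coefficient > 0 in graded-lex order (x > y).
x^2 + x*y + 3*y + 2

deg p = 2. The shape is more complex than any degree-1 curve.
From the visible intercepts: the curve avoids every integer x-axis point in the box.
Matching integer coefficients to the picture gives p.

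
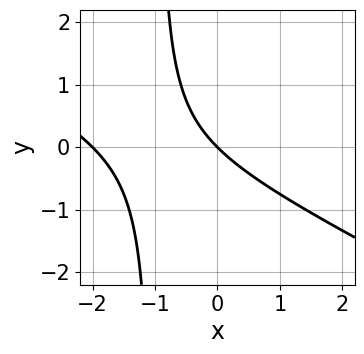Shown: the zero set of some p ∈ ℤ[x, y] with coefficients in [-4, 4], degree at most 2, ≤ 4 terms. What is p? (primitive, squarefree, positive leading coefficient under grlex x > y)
First, deg p = 2.
Then, reading off the gridlines: it meets the y-axis at y = 0 (among the integer gridlines); among the integer gridlines, it crosses the x-axis at x ∈ {-2, 0}.
Finally, solving for integer coefficients yields p as stated.

x^2 + 2*x*y + 2*x + 2*y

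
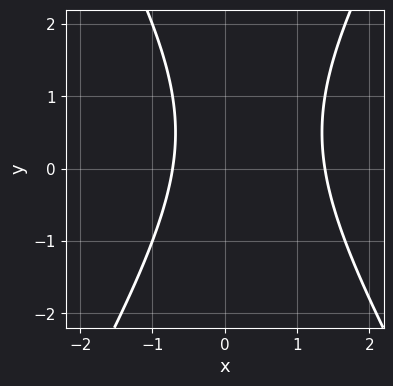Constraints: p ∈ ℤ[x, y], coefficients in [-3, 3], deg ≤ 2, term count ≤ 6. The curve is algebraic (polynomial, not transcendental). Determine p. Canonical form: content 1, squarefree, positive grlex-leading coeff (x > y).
3*x^2 - y^2 - 2*x + y - 3

1. The degree is 2 — a generic line meets the curve in up to 2 points.
2. Against the integer gridlines: the curve avoids every integer y-axis point in the box.
3. These observations pin down the coefficients.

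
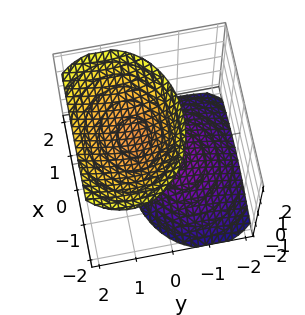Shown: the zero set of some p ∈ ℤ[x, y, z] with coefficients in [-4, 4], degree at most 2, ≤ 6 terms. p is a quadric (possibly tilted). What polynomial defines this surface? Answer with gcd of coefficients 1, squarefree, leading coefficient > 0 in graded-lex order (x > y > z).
1. The picture has 2 separate pieces.
2. The degree is 2 — the shape is more complex than any degree-1 surface.
3. Observable constraints: it misses every integer gridline on the y-axis; it misses every integer gridline on the x-axis.
4. Assembling these constraints gives the stated polynomial.

2*x^2 + 3*y^2 - 3*y*z - 2*z^2 + 3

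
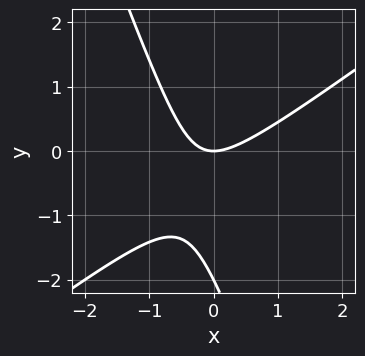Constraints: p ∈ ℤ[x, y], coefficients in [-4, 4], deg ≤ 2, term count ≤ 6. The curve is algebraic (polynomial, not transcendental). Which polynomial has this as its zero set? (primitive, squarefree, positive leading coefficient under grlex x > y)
2*x^2 - 2*x*y - y^2 - 2*y

First, the degree is 2 — a generic line meets the curve in up to 2 points.
Then, checking where it meets the axes: the y-axis gridline crossings are at y ∈ {-2, 0}; one x-axis crossing is at x = 0.
Finally, the integer polynomial consistent with all of this is the stated p.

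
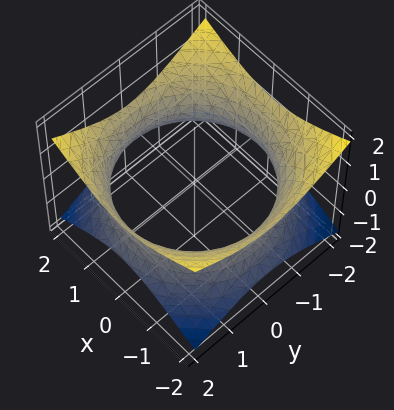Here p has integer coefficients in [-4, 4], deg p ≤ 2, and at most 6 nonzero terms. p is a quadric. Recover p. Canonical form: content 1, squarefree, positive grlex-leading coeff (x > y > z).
First, degree: an hourglass — one-sheet hyperboloid; a quadric, so deg p = 2.
Next, symmetries: the z ↦ −z reflection is a symmetry, so z appears only in even powers; rotational symmetry about the z-axis ⇒ p depends on x, y only through x² + y².
Next, from the axis intercepts and sections: no z-intercept at any integer in the box; a circular section at z = 0 has radius between 1 and 2.
Finally, matching integer coefficients to the picture gives p.

x^2 + y^2 - 2*z^2 - 3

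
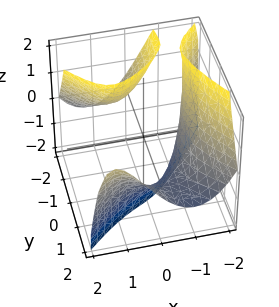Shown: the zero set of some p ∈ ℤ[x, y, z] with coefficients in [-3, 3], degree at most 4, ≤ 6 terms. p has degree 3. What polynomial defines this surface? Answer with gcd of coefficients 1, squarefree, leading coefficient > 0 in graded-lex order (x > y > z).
The picture has 2 separate pieces.
deg p = 3.
From the visible intercepts: it misses every integer gridline on the z-axis; no y-intercept at any integer in the box.
Solving for integer coefficients yields p as stated.

2*x^3 - 2*x*y^2 - 2*x*z + 3*y*z + 3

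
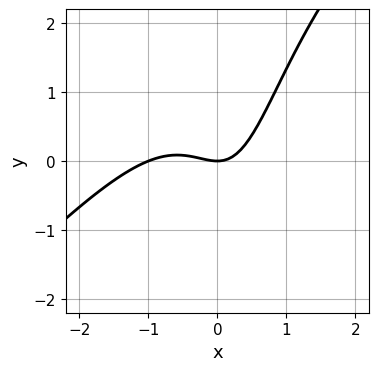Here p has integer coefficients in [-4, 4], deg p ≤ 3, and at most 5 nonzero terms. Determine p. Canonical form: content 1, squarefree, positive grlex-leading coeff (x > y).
First, degree: the shape is more complex than any degree-2 curve, so deg p = 3.
Next, observable constraints: among the integer gridlines, it crosses the x-axis at x ∈ {-1, 0}; it meets the y-axis at y = 0 (among the integer gridlines).
Finally, fitting integer coefficients to these (and the overall shape) gives p.

2*x^3 - 2*x^2*y + 2*x^2 + x*y - 2*y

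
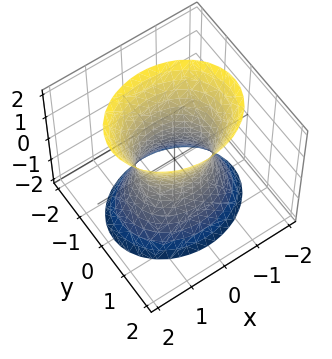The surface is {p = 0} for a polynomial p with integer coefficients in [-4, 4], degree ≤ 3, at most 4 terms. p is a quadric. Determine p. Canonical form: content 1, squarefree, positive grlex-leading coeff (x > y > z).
1. The degree is 2 — one connected sheet with a waist; a quadric.
2. Symmetries: the y ↦ −y reflection is a symmetry, so y appears only in even powers; mirror symmetry x ↦ −x ⇒ only even powers of x; mirror symmetry z ↦ −z ⇒ only even powers of z.
3. Reading off the gridlines: the x-axis gridline crossings are at x ∈ {-1, 1}; it misses every integer gridline on the z-axis.
4. Assembling these constraints gives the stated polynomial.

2*x^2 + 3*y^2 - z^2 - 2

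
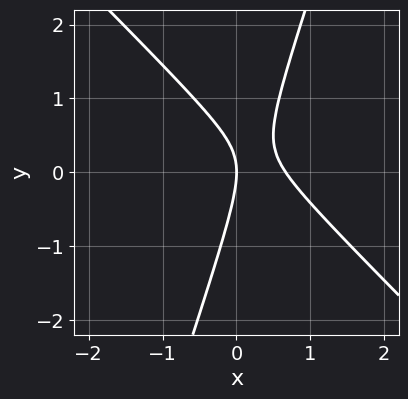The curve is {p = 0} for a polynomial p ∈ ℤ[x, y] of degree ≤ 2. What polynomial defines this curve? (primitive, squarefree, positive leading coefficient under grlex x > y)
3*x^2 + 2*x*y - y^2 - 2*x

(a) The degree is 2 — no degree-1 curve has this shape.
(b) Against the integer gridlines: one x-axis crossing is at x = 0; it crosses the y-axis at the gridline y = 0.
(c) Putting this together gives p.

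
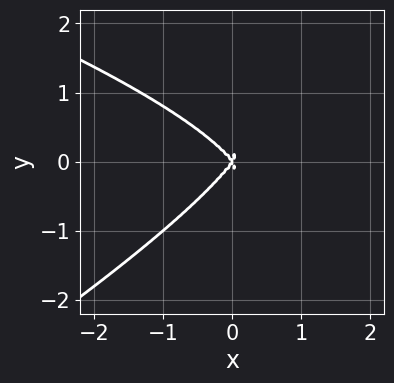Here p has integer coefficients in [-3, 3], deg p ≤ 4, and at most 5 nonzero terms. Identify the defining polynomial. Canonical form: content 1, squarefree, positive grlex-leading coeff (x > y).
1. The degree is 4 — a generic line meets the curve in up to 4 points.
2. From the axis intercepts and sections: one y-axis crossing is at y = 0; it crosses the x-axis at the gridline x = 0.
3. Together with the visible shape, these determine p as stated.

x*y^3 - 2*y^4 - 2*x^3 + x*y^2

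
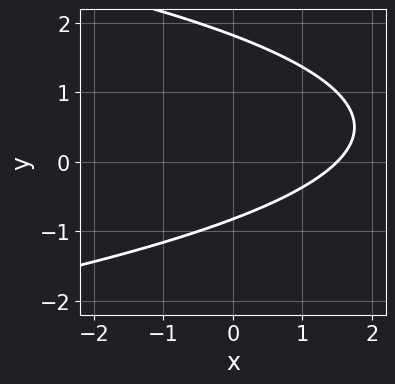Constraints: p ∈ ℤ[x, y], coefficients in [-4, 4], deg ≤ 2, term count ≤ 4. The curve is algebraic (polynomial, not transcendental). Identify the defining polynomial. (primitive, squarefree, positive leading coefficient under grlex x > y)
2*y^2 + 2*x - 2*y - 3

First, degree: no degree-1 curve has this shape, so deg p = 2.
Finally, the integer polynomial consistent with all of this is the stated p.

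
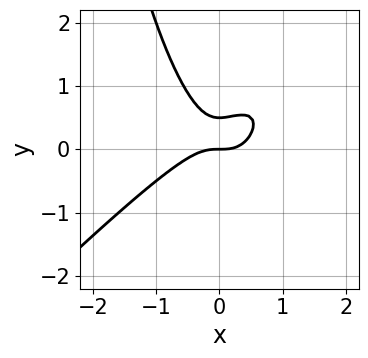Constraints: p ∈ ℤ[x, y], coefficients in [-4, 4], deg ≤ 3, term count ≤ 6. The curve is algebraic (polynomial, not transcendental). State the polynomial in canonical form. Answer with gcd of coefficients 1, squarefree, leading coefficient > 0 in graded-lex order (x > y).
2*x^3 - 2*x^2*y + 2*y^2 - y

First, the degree is 3 — a generic line meets the curve in up to 3 points.
Then, observable constraints: it meets the y-axis at y = 0 (among the integer gridlines); one x-axis crossing is at x = 0.
Finally, these observations pin down the coefficients.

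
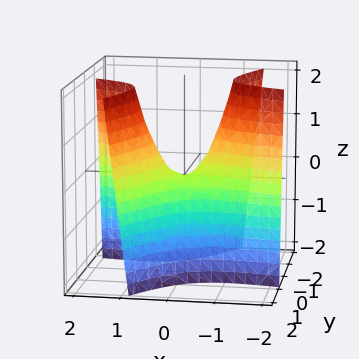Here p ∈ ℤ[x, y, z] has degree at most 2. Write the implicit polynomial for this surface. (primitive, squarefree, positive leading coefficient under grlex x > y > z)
(a) The degree is 2 — no degree-1 surface has this shape.
(b) Reading off the gridlines: it crosses the x-axis at the gridline x = 0; it meets the y-axis at y = 0 (among the integer gridlines); one z-axis crossing is at z = 0.
(c) Fitting integer coefficients to these (and the overall shape) gives p.

x^2 + 3*x*y - 2*y^2 - z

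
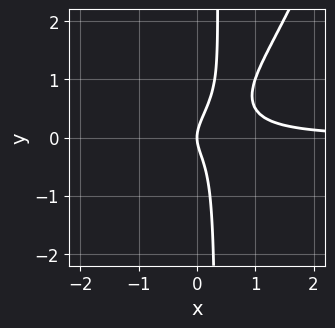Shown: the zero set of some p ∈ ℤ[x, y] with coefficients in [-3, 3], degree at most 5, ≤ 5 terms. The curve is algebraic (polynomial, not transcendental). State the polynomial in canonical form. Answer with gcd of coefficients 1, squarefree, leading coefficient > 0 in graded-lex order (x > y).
1. Degree: a generic line meets the curve in up to 4 points, so deg p = 4.
2. Reading off the gridlines: one x-axis crossing is at x = 0; one y-axis crossing is at y = 0.
3. Matching integer coefficients to the picture gives p.

x^3*y + 2*x^2*y - 3*x*y^2 + y^2 - x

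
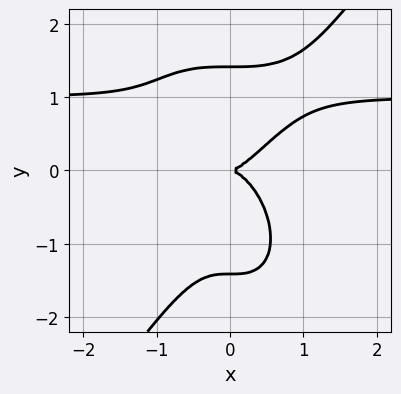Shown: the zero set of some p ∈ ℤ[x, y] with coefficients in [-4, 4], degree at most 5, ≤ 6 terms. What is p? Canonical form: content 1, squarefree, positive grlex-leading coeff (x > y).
3*x^3*y - y^4 - 3*x^3 + 2*y^2

deg p = 4.
Observable constraints: one x-axis crossing is at x = 0; it meets the y-axis at y = 0 (among the integer gridlines).
Matching integer coefficients to the picture gives p.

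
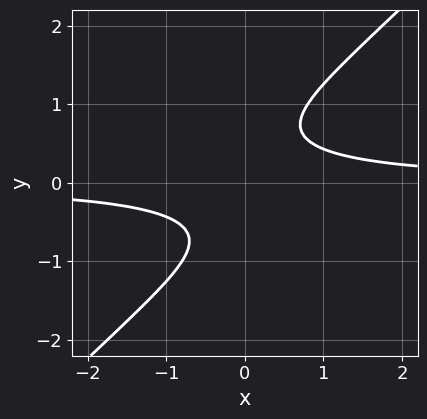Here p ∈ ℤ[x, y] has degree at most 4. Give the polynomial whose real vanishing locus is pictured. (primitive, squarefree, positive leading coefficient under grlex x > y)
3*x*y^3 - 3*y^4 + 2*x*y - 1

1. The degree is 4 — a generic line meets the curve in up to 4 points.
2. Against the integer gridlines: no x-intercept at any integer in the box; it misses every integer gridline on the y-axis.
3. Together with the visible shape, these determine p as stated.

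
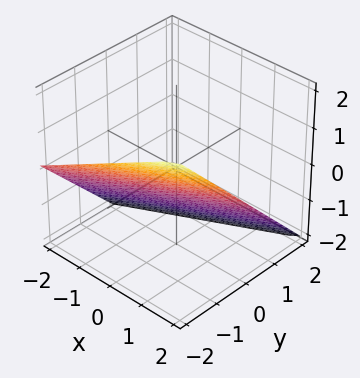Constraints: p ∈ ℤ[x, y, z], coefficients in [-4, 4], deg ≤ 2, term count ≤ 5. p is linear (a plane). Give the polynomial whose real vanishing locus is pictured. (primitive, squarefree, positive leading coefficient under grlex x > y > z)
x - 2*y - 2*z - 2

First, deg p = 1. The surface is flat (a plane).
Next, observable constraints: one x-axis crossing is at x = 2; one y-axis crossing is at y = -1; one z-axis crossing is at z = -1.
Finally, these observations pin down the coefficients.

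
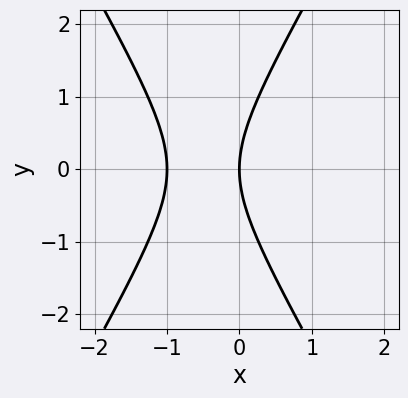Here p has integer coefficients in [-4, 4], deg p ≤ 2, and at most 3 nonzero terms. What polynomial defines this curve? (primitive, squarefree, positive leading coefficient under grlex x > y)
First, deg p = 2.
Then, symmetries: the y ↦ −y reflection is a symmetry, so y appears only in even powers.
Then, against the integer gridlines: one y-axis crossing is at y = 0; the x-axis gridline crossings are at x ∈ {-1, 0}.
Finally, fitting integer coefficients to these (and the overall shape) gives p.

3*x^2 - y^2 + 3*x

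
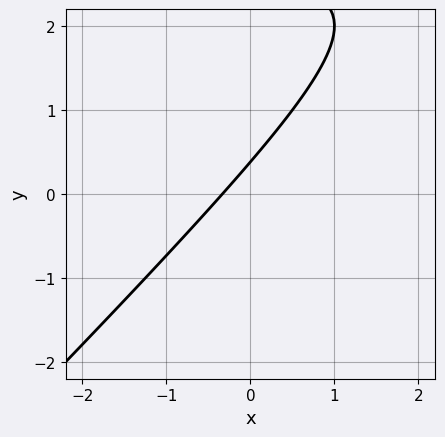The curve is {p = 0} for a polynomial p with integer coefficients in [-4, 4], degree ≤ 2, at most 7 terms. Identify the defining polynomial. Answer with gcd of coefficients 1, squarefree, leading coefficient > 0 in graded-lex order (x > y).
x*y - y^2 - 3*x + 3*y - 1

deg p = 2. The shape is more complex than any degree-1 curve.
The integer polynomial consistent with all of this is the stated p.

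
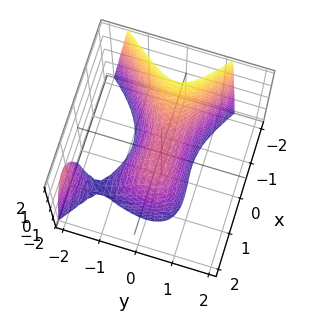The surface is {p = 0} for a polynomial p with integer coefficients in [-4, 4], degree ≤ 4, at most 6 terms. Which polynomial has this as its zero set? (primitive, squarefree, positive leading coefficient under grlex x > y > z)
First, deg p = 3. A generic line meets the surface in up to 3 points.
Next, from the axis intercepts and sections: one x-axis crossing is at x = 0; it meets the y-axis at y = 0 (among the integer gridlines); one z-axis crossing is at z = 0.
Finally, putting this together gives p.

x^3 - x*y^2 + y^3 + 3*y^2 + z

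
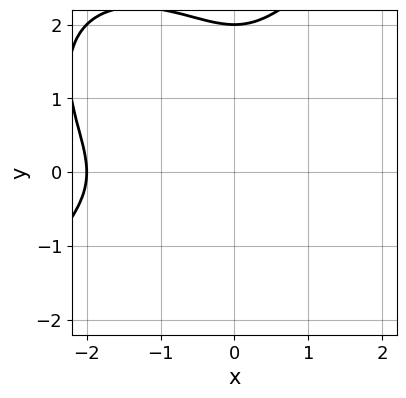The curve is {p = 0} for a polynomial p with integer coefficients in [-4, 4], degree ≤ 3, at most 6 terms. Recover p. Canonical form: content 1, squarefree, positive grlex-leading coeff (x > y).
(a) deg p = 3.
(b) Observable constraints: it crosses the x-axis at the gridline x = -2; it crosses the y-axis at the gridline y = 2.
(c) Fitting integer coefficients to these (and the overall shape) gives p.

x^3 - y^3 + 2*x^2 + 2*y^2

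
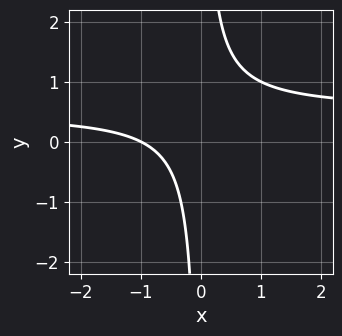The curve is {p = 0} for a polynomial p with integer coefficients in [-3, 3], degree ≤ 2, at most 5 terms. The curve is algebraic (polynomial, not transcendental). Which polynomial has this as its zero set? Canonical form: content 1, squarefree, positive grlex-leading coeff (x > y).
2*x*y - x - 1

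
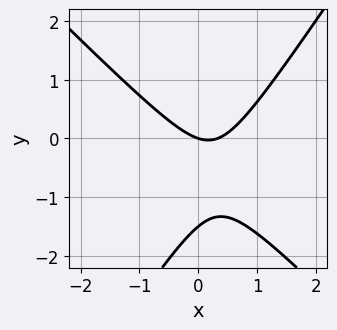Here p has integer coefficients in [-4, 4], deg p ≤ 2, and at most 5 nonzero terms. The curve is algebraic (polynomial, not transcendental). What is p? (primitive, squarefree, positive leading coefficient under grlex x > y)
3*x^2 + x*y - 2*y^2 - x - 3*y

deg p = 2. No degree-1 curve has this shape.
Against the integer gridlines: it meets the y-axis at y = 0 (among the integer gridlines); it crosses the x-axis at the gridline x = 0.
Assembling these constraints gives the stated polynomial.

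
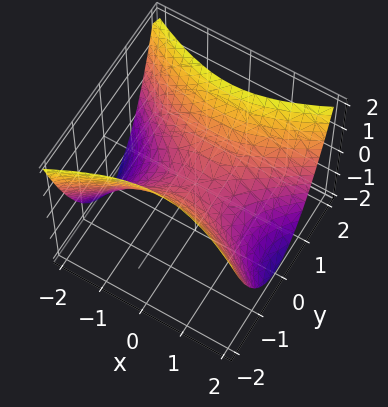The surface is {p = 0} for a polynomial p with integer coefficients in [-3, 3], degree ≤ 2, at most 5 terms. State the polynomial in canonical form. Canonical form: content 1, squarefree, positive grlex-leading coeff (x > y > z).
x^2 - 2*y^2 + 2*z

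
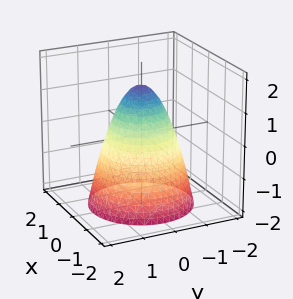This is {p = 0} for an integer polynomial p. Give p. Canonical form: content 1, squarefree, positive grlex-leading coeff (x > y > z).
First, deg p = 2.
Then, by symmetry, every cross-section ⟂ z is a circle, so x, y appear only via x² + y².
Next, observable constraints: among the integer gridlines, it crosses the x-axis at x ∈ {-1, 1}; the y-axis gridline crossings are at y ∈ {-1, 1}; a circular section at z = 0 has radius exactly 1.
Finally, the integer polynomial consistent with all of this is the stated p.

3*x^2 + 3*y^2 + 2*z - 3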